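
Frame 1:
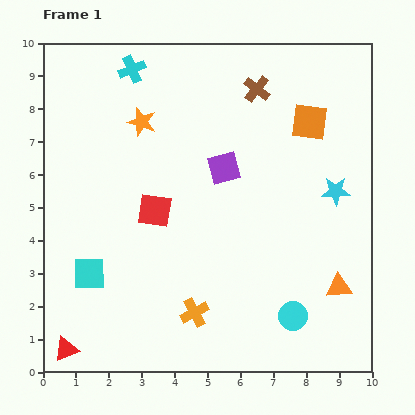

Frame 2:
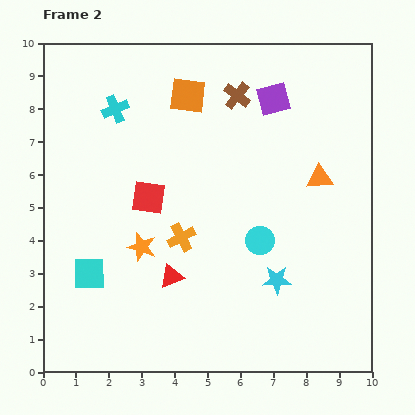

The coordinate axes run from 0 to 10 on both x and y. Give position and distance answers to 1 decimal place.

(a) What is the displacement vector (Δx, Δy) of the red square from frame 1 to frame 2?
(-0.2, 0.4)

The red square was at (3.4, 4.9) in frame 1 and (3.2, 5.3) in frame 2.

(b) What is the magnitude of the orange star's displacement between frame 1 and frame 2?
3.8

The orange star moved from (3.0, 7.6) to (3.0, 3.8), a distance of √(0.0² + 3.8²) ≈ 3.8.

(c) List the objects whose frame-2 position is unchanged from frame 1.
the cyan square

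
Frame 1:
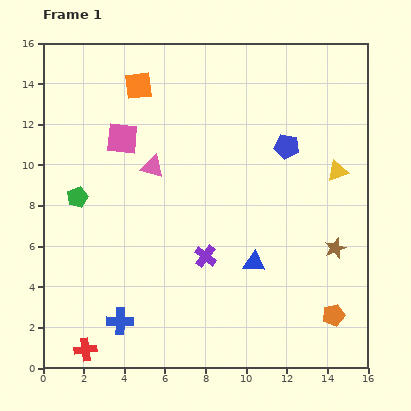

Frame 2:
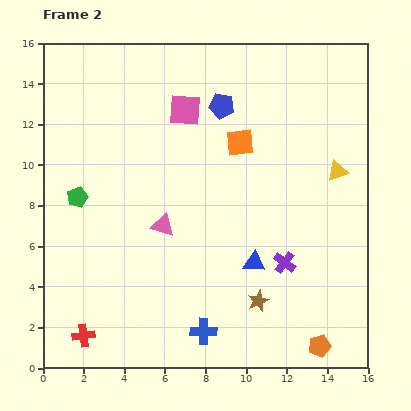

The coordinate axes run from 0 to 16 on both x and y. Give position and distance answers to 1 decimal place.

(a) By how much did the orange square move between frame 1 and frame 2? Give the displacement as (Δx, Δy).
(5.0, -2.8)

The orange square was at (4.7, 13.9) in frame 1 and (9.7, 11.1) in frame 2.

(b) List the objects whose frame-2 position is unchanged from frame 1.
the yellow triangle, the blue triangle, the green pentagon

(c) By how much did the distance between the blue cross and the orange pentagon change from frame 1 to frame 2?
-4.8

Distance in frame 1: 10.5. Distance in frame 2: 5.7.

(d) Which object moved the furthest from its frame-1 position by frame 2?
the orange square

(moved 5.7; next 4.6)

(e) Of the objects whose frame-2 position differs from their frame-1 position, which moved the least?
the red cross

(moved 0.7)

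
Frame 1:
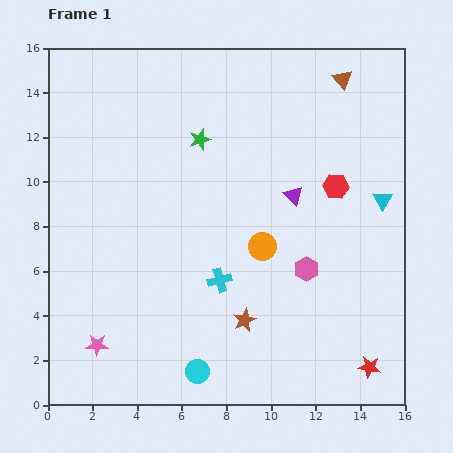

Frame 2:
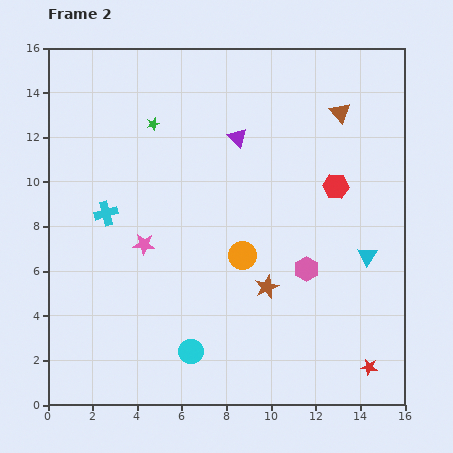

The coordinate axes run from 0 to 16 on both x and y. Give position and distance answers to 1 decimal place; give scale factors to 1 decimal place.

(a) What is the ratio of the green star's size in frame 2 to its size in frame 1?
0.6×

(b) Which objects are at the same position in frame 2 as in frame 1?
the pink hexagon, the red hexagon, the red star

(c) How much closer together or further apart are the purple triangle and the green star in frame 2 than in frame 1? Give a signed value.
-1.1

Distance in frame 1: 4.9. Distance in frame 2: 3.8.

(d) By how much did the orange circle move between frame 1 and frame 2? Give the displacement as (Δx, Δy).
(-0.9, -0.4)

The orange circle was at (9.6, 7.1) in frame 1 and (8.7, 6.7) in frame 2.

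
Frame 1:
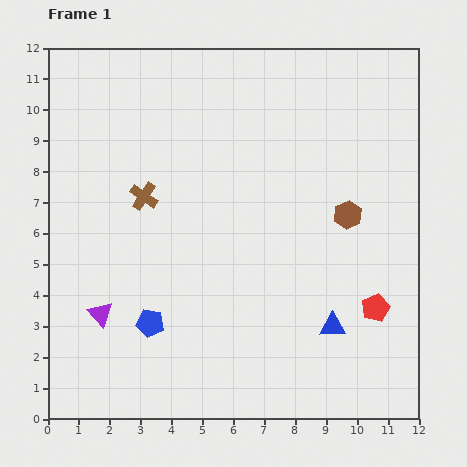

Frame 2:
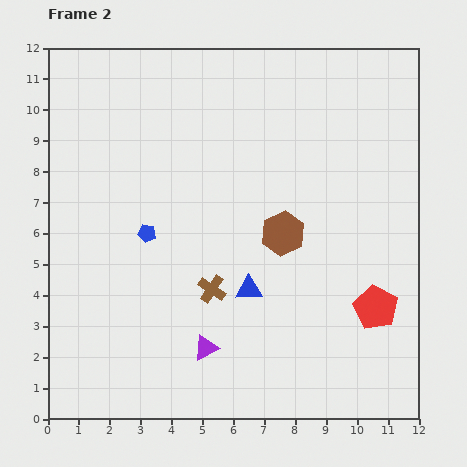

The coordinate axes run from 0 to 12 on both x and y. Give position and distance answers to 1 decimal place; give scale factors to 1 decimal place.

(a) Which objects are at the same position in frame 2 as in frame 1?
the red pentagon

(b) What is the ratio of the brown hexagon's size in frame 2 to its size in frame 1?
1.6×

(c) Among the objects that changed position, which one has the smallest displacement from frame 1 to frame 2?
the brown hexagon

(moved 2.2)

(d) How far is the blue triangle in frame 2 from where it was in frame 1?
3.0

The blue triangle moved from (9.2, 3.0) to (6.5, 4.2), a distance of √(2.7² + 1.2²) ≈ 3.0.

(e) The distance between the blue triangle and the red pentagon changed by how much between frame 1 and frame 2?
+2.6

Distance in frame 1: 1.5. Distance in frame 2: 4.1.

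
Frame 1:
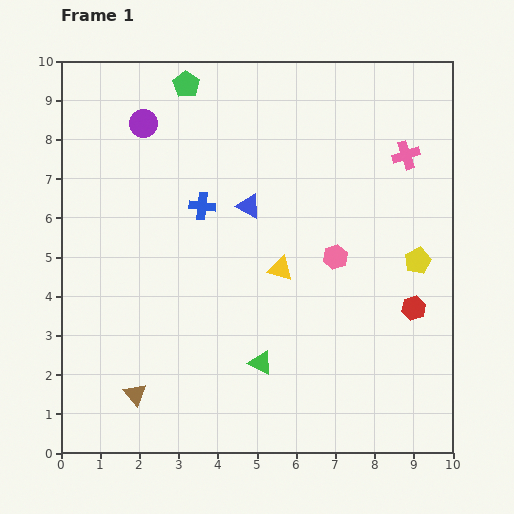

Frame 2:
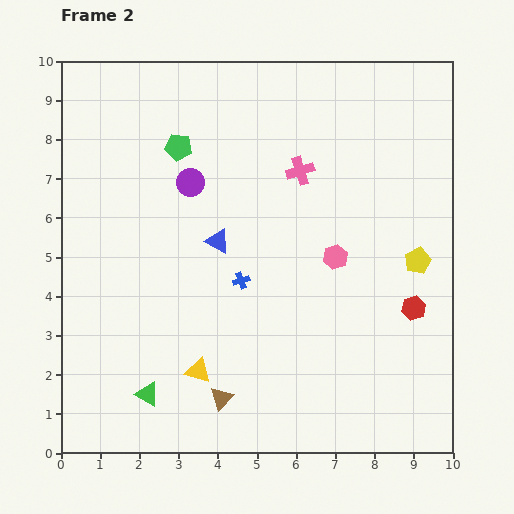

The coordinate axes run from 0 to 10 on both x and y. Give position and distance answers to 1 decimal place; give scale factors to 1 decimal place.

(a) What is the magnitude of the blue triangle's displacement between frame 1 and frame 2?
1.2

The blue triangle moved from (4.8, 6.3) to (4.0, 5.4), a distance of √(0.8² + 0.9²) ≈ 1.2.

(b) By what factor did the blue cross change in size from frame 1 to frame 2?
0.6×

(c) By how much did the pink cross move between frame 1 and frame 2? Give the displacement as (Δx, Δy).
(-2.7, -0.4)

The pink cross was at (8.8, 7.6) in frame 1 and (6.1, 7.2) in frame 2.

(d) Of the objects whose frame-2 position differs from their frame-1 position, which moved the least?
the blue triangle

(moved 1.2)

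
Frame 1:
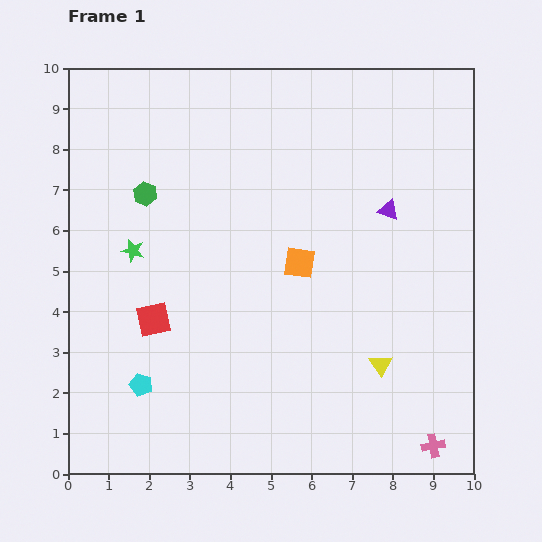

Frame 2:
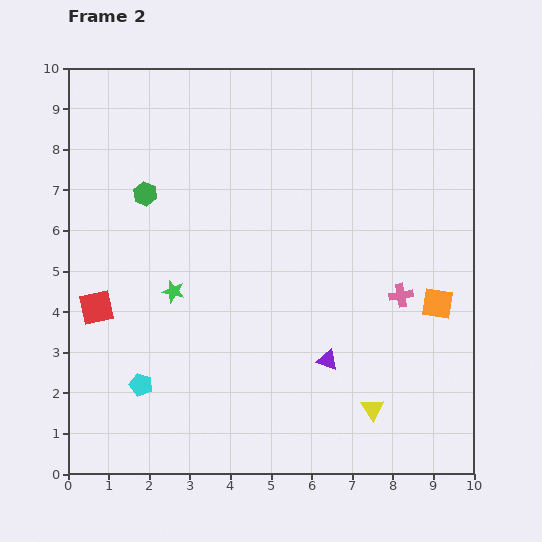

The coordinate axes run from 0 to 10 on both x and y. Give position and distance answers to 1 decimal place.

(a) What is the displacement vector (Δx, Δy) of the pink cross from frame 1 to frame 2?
(-0.8, 3.7)

The pink cross was at (9.0, 0.7) in frame 1 and (8.2, 4.4) in frame 2.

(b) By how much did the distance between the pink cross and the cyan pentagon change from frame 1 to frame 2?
-0.6

Distance in frame 1: 7.4. Distance in frame 2: 6.8.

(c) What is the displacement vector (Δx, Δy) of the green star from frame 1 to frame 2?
(1.0, -1.0)

The green star was at (1.6, 5.5) in frame 1 and (2.6, 4.5) in frame 2.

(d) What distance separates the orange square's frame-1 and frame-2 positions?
3.5

The orange square moved from (5.7, 5.2) to (9.1, 4.2), a distance of √(3.4² + 1.0²) ≈ 3.5.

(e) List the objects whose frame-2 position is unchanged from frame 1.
the green hexagon, the cyan pentagon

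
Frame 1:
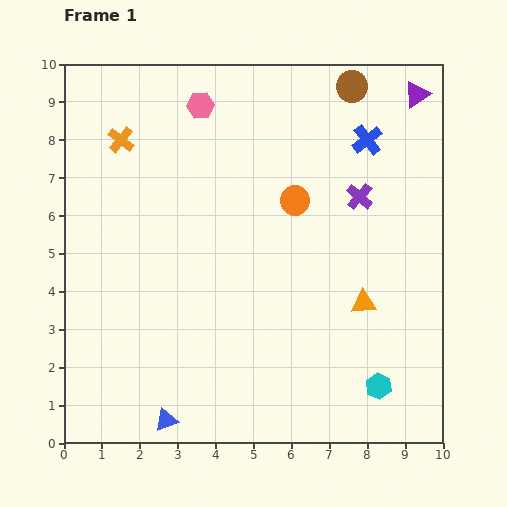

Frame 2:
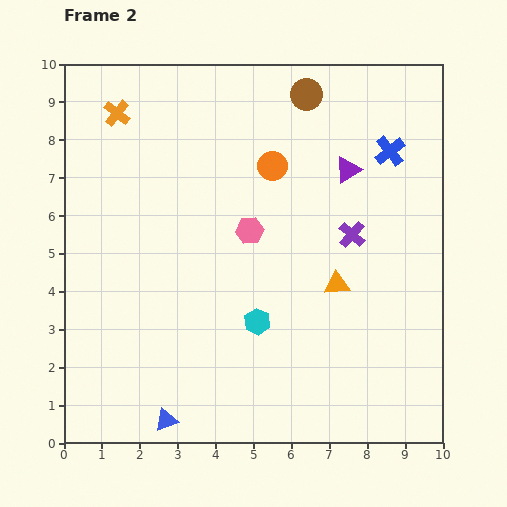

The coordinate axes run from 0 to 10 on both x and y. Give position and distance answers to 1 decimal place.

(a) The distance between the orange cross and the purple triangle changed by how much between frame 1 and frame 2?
-1.6

Distance in frame 1: 7.9. Distance in frame 2: 6.3.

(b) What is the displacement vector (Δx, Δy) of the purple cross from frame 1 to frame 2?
(-0.2, -1.0)

The purple cross was at (7.8, 6.5) in frame 1 and (7.6, 5.5) in frame 2.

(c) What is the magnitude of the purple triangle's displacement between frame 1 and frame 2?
2.7

The purple triangle moved from (9.3, 9.2) to (7.5, 7.2), a distance of √(1.8² + 2.0²) ≈ 2.7.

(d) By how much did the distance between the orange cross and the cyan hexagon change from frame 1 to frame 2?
-2.8

Distance in frame 1: 9.4. Distance in frame 2: 6.6.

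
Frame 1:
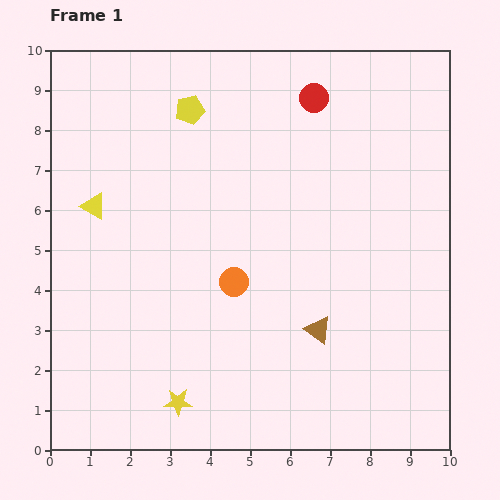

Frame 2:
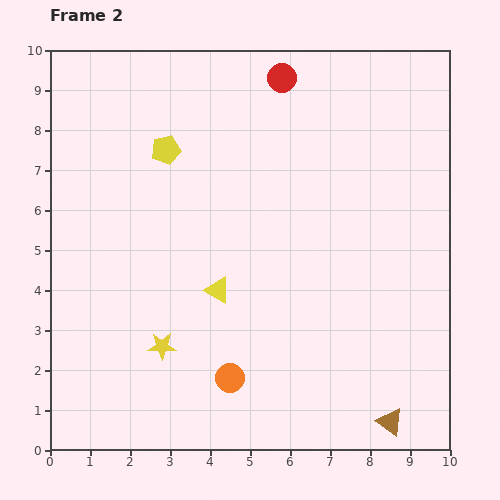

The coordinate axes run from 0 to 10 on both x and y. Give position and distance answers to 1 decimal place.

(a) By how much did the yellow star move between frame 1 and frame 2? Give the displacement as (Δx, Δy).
(-0.4, 1.4)

The yellow star was at (3.2, 1.2) in frame 1 and (2.8, 2.6) in frame 2.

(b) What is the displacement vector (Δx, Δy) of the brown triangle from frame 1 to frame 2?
(1.8, -2.3)

The brown triangle was at (6.7, 3.0) in frame 1 and (8.5, 0.7) in frame 2.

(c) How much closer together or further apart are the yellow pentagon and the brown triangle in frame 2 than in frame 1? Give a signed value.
+2.4

Distance in frame 1: 6.4. Distance in frame 2: 8.8.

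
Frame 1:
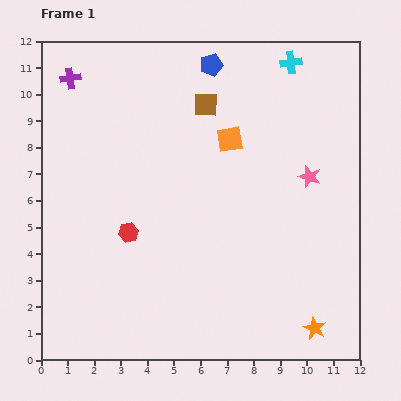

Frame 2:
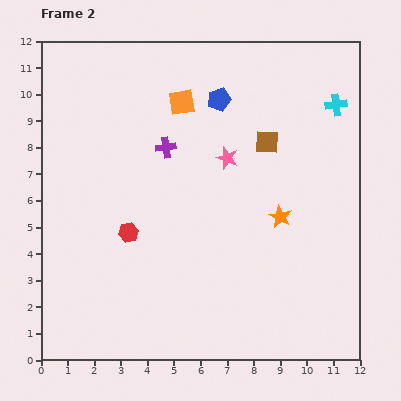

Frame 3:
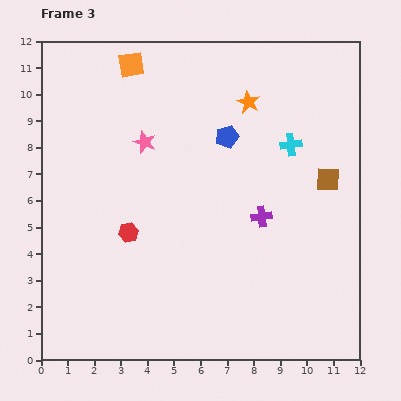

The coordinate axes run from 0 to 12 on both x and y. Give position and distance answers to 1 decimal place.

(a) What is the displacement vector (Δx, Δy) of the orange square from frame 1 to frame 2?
(-1.8, 1.4)

The orange square was at (7.1, 8.3) in frame 1 and (5.3, 9.7) in frame 2.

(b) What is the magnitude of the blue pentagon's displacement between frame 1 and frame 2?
1.3

The blue pentagon moved from (6.4, 11.1) to (6.7, 9.8), a distance of √(0.3² + 1.3²) ≈ 1.3.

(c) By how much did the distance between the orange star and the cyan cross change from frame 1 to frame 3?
-7.7

Distance in frame 1: 10.0. Distance in frame 3: 2.3.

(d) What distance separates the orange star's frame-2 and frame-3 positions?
4.5

The orange star moved from (9.0, 5.4) to (7.8, 9.7), a distance of √(1.2² + 4.3²) ≈ 4.5.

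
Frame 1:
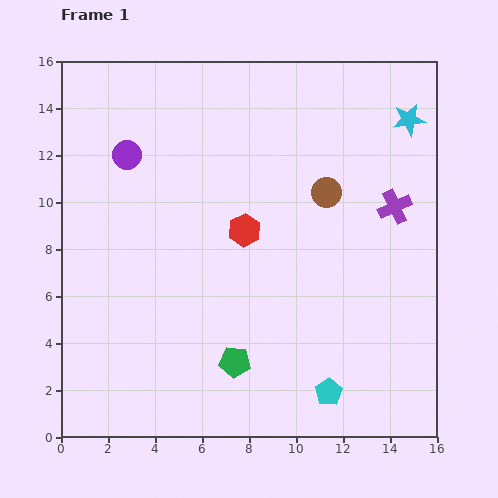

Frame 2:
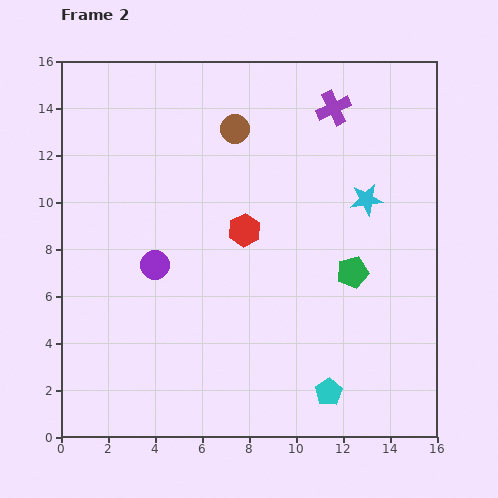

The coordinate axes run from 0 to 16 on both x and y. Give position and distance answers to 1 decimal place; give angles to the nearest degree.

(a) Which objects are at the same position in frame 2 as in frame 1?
the red hexagon, the cyan pentagon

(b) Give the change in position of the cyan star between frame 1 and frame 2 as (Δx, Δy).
(-1.8, -3.4)

The cyan star was at (14.8, 13.5) in frame 1 and (13.0, 10.1) in frame 2.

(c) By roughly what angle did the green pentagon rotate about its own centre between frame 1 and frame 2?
20° counter-clockwise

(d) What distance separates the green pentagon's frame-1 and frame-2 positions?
6.3

The green pentagon moved from (7.4, 3.2) to (12.4, 7.0), a distance of √(5.0² + 3.8²) ≈ 6.3.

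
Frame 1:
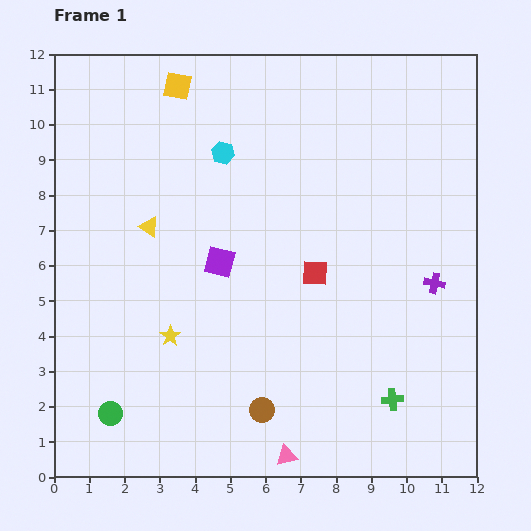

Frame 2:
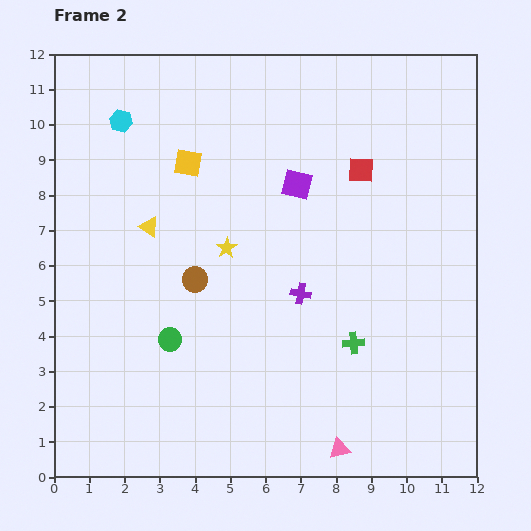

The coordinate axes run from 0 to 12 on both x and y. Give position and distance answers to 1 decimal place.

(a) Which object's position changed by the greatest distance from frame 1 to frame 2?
the brown circle

(moved 4.2; next 3.8)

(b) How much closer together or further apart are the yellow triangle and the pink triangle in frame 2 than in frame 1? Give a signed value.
+0.7

Distance in frame 1: 7.6. Distance in frame 2: 8.3.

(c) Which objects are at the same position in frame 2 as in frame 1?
the yellow triangle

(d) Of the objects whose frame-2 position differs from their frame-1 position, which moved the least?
the pink triangle

(moved 1.5)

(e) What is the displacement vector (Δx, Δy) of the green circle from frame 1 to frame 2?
(1.7, 2.1)

The green circle was at (1.6, 1.8) in frame 1 and (3.3, 3.9) in frame 2.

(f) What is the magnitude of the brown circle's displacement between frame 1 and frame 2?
4.2

The brown circle moved from (5.9, 1.9) to (4.0, 5.6), a distance of √(1.9² + 3.7²) ≈ 4.2.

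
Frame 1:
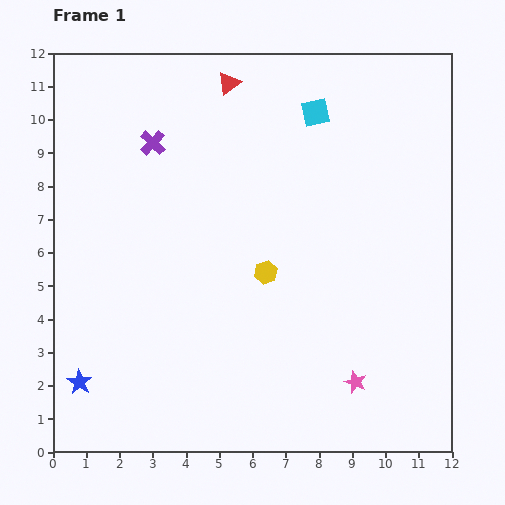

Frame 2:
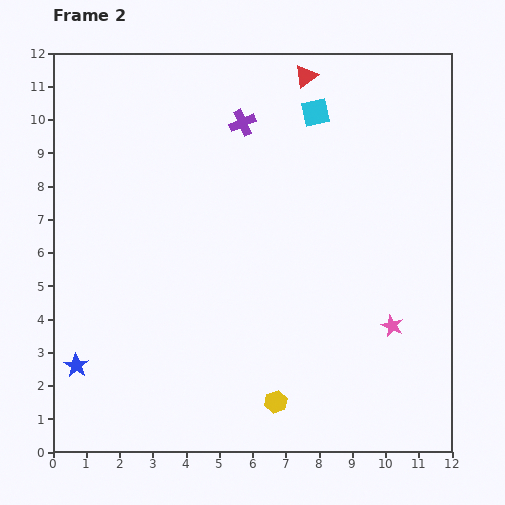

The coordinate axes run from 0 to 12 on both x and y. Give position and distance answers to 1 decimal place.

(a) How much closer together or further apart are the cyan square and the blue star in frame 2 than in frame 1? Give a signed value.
-0.3

Distance in frame 1: 10.8. Distance in frame 2: 10.5.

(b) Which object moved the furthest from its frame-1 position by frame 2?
the yellow hexagon

(moved 3.9; next 2.8)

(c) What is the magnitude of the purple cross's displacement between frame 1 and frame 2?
2.8

The purple cross moved from (3.0, 9.3) to (5.7, 9.9), a distance of √(2.7² + 0.6²) ≈ 2.8.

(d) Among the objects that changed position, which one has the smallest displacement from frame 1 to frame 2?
the blue star

(moved 0.5)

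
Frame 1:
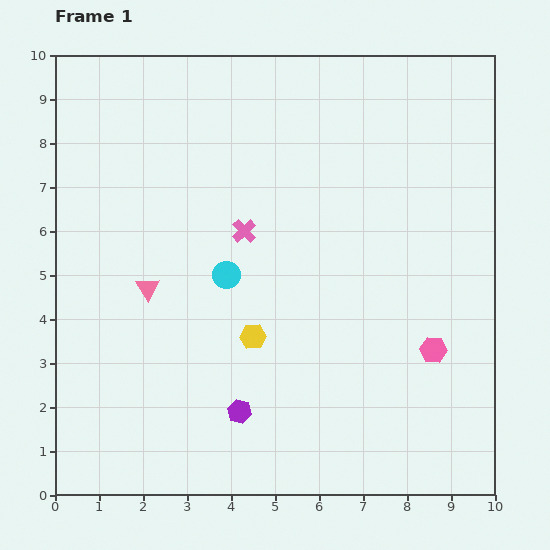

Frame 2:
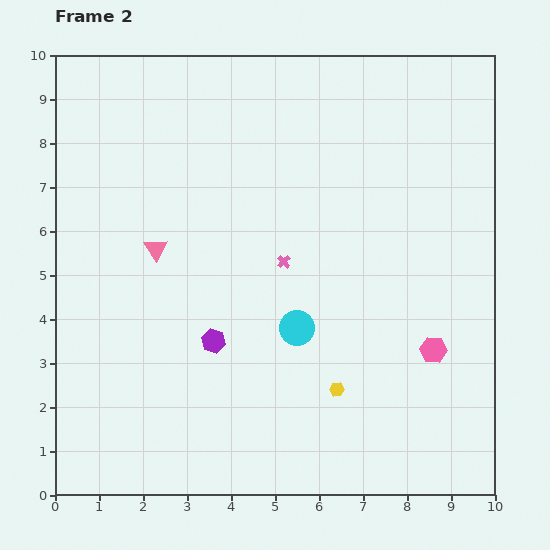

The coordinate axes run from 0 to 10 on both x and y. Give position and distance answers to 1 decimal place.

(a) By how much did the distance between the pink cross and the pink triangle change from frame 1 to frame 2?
+0.3

Distance in frame 1: 2.6. Distance in frame 2: 2.9.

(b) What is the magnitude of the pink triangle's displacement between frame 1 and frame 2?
0.9

The pink triangle moved from (2.1, 4.7) to (2.3, 5.6), a distance of √(0.2² + 0.9²) ≈ 0.9.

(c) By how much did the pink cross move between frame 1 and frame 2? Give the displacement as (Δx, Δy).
(0.9, -0.7)

The pink cross was at (4.3, 6.0) in frame 1 and (5.2, 5.3) in frame 2.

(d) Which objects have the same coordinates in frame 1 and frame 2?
the pink hexagon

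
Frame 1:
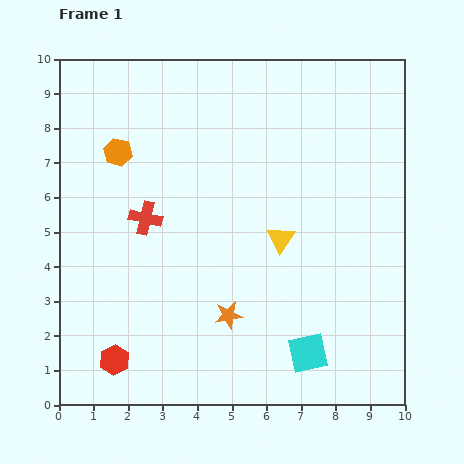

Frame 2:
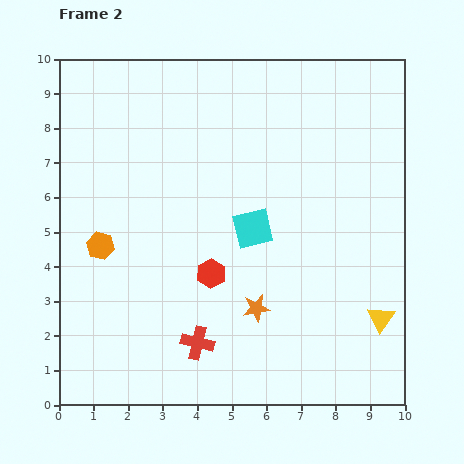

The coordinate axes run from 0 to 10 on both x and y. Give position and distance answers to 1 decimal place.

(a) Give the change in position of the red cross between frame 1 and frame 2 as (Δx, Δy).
(1.5, -3.6)

The red cross was at (2.5, 5.4) in frame 1 and (4.0, 1.8) in frame 2.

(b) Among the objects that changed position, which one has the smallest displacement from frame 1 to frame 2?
the orange star

(moved 0.8)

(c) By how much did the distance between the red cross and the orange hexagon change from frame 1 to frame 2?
+1.9

Distance in frame 1: 2.1. Distance in frame 2: 4.0.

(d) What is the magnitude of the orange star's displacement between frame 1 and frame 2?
0.8

The orange star moved from (4.9, 2.6) to (5.7, 2.8), a distance of √(0.8² + 0.2²) ≈ 0.8.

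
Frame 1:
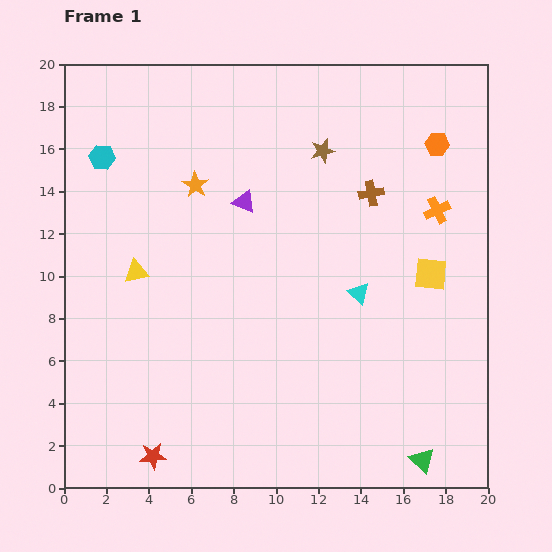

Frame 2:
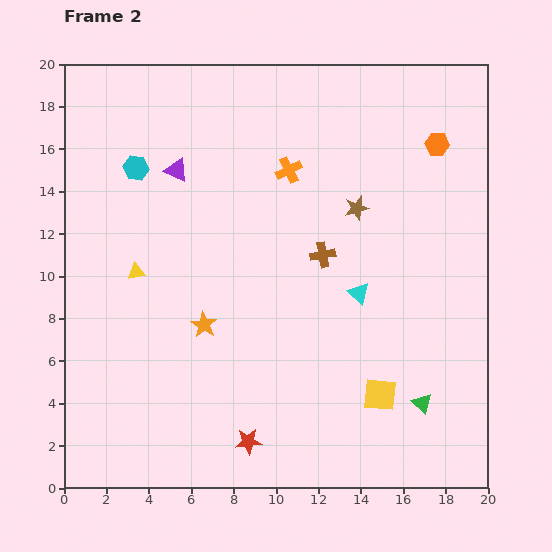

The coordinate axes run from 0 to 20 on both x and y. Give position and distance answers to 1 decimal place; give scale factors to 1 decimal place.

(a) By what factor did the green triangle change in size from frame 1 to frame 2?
0.8×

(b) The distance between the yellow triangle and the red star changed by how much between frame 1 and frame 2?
+0.9

Distance in frame 1: 8.7. Distance in frame 2: 9.6.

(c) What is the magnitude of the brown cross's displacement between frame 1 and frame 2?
3.7

The brown cross moved from (14.5, 13.9) to (12.2, 11.0), a distance of √(2.3² + 2.9²) ≈ 3.7.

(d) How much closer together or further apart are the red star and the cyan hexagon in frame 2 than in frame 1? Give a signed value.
-0.4

Distance in frame 1: 14.3. Distance in frame 2: 13.9.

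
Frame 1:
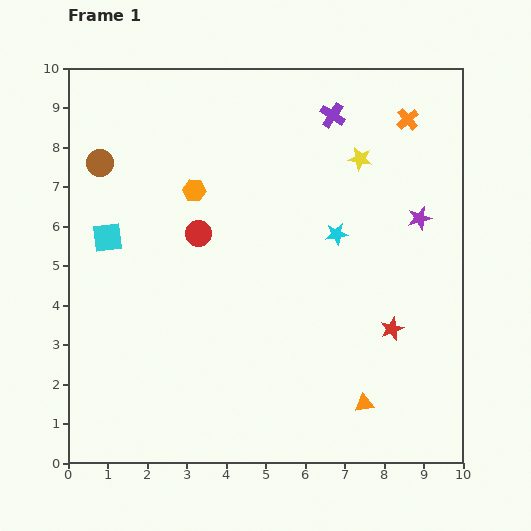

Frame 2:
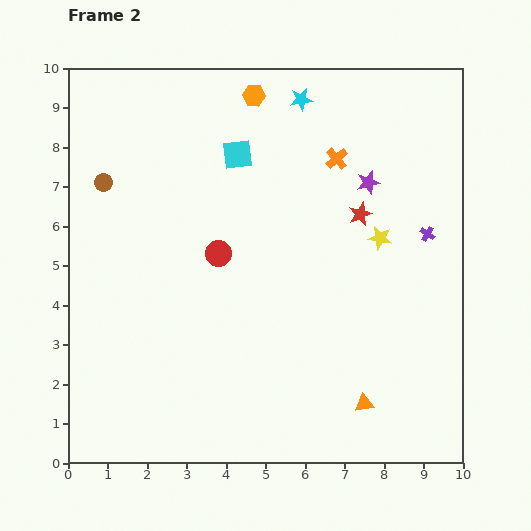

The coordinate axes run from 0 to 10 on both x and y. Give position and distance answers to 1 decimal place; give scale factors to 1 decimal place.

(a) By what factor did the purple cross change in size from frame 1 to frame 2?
0.6×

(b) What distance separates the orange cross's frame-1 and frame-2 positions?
2.1

The orange cross moved from (8.6, 8.7) to (6.8, 7.7), a distance of √(1.8² + 1.0²) ≈ 2.1.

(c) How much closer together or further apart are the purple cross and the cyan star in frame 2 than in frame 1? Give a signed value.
+1.7

Distance in frame 1: 3.0. Distance in frame 2: 4.7.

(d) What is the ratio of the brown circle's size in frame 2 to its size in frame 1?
0.7×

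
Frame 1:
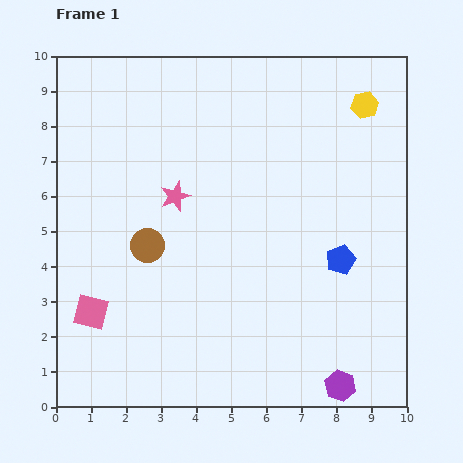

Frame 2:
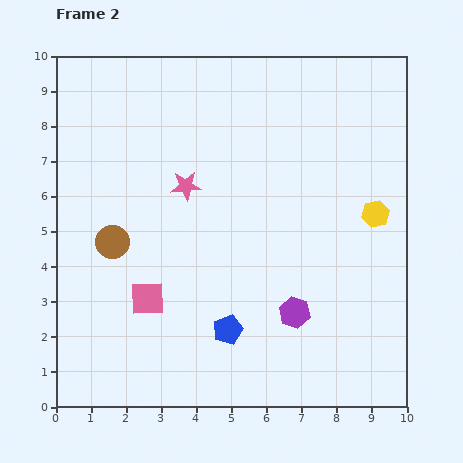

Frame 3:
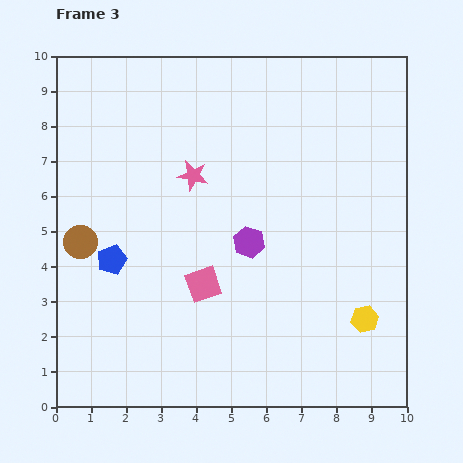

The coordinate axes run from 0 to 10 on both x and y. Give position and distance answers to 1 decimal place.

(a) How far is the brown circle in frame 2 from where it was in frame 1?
1.0

The brown circle moved from (2.6, 4.6) to (1.6, 4.7), a distance of √(1.0² + 0.1²) ≈ 1.0.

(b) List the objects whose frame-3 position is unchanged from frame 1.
none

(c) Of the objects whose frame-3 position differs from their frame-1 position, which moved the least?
the pink star

(moved 0.8)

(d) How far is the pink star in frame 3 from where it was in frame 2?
0.4

The pink star moved from (3.7, 6.3) to (3.9, 6.6), a distance of √(0.2² + 0.3²) ≈ 0.4.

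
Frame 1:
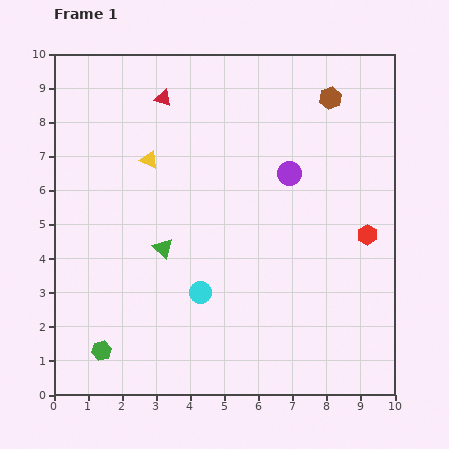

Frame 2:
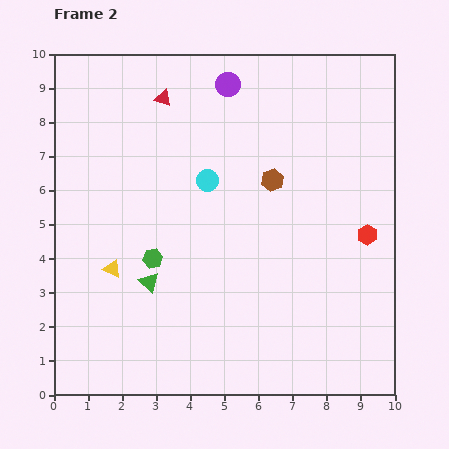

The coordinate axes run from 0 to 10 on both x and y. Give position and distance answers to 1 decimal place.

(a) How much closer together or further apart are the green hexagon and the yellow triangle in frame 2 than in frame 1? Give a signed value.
-4.6

Distance in frame 1: 5.8. Distance in frame 2: 1.2.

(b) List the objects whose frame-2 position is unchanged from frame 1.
the red triangle, the red hexagon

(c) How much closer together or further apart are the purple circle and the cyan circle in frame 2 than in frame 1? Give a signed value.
-1.5

Distance in frame 1: 4.4. Distance in frame 2: 2.9.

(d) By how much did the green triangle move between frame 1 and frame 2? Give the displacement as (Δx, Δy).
(-0.4, -1.0)

The green triangle was at (3.2, 4.3) in frame 1 and (2.8, 3.3) in frame 2.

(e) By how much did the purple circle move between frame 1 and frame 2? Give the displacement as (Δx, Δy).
(-1.8, 2.6)

The purple circle was at (6.9, 6.5) in frame 1 and (5.1, 9.1) in frame 2.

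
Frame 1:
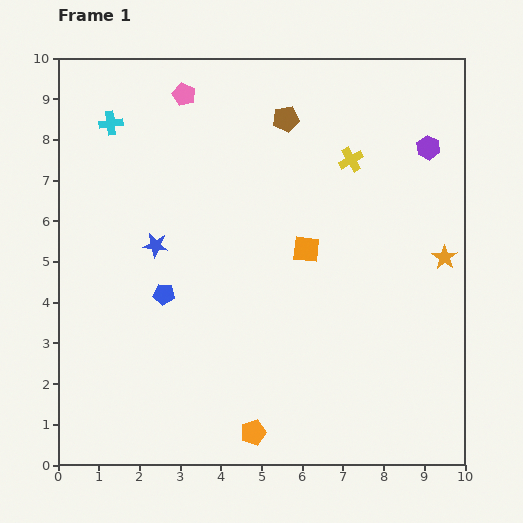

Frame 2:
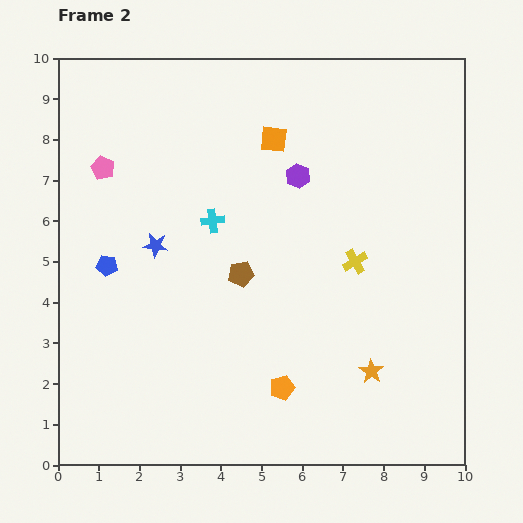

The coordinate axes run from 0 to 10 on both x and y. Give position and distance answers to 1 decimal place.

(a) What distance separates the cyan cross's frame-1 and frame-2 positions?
3.5

The cyan cross moved from (1.3, 8.4) to (3.8, 6.0), a distance of √(2.5² + 2.4²) ≈ 3.5.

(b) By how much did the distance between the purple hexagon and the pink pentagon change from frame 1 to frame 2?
-1.3

Distance in frame 1: 6.1. Distance in frame 2: 4.8.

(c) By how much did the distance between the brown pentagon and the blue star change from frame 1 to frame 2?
-2.3

Distance in frame 1: 4.5. Distance in frame 2: 2.2.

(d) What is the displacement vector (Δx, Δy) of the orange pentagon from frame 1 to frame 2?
(0.7, 1.1)

The orange pentagon was at (4.8, 0.8) in frame 1 and (5.5, 1.9) in frame 2.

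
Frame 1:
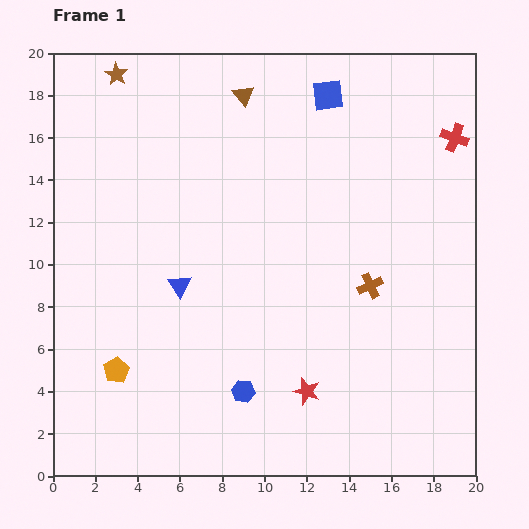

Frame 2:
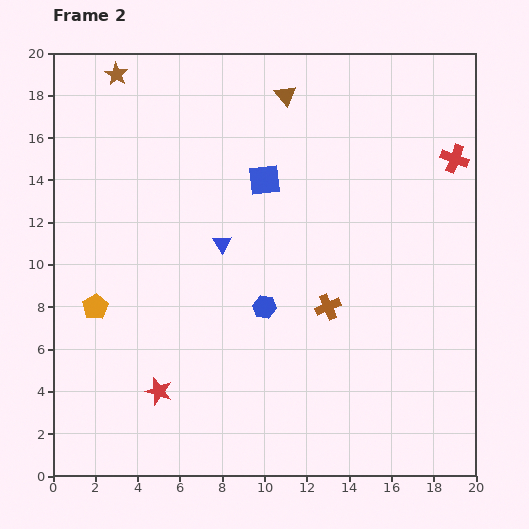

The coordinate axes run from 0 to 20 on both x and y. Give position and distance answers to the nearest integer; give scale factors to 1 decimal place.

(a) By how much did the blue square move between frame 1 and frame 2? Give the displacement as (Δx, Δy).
(-3, -4)

The blue square was at (13, 18) in frame 1 and (10, 14) in frame 2.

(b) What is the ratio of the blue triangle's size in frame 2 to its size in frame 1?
0.8×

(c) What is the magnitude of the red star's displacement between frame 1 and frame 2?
7

The red star moved from (12, 4) to (5, 4), a distance of √(7² + 0²) ≈ 7.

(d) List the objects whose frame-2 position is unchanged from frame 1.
the brown star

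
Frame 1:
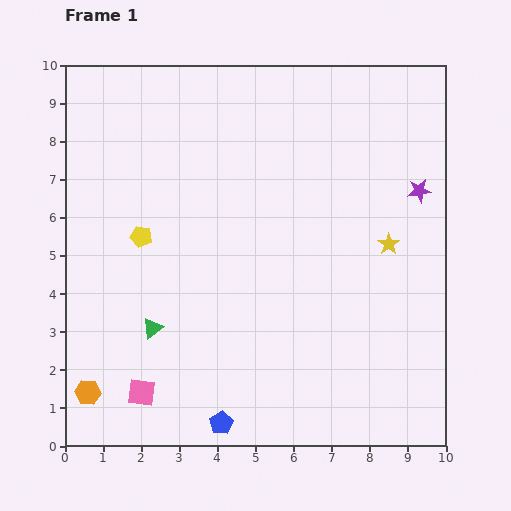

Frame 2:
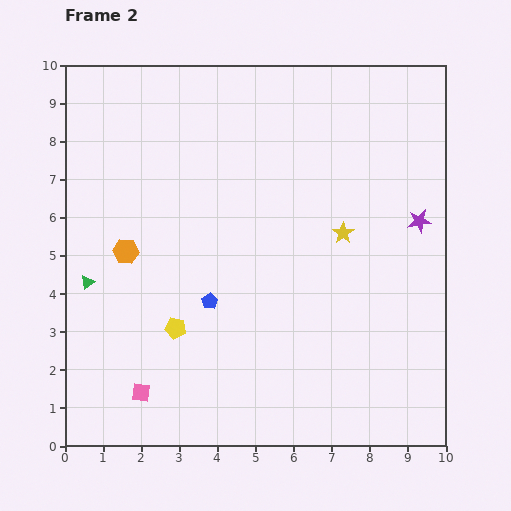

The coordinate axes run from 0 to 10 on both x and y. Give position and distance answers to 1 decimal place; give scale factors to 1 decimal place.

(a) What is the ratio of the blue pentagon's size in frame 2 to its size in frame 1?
0.7×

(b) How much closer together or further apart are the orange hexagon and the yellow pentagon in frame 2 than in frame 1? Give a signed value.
-1.9

Distance in frame 1: 4.3. Distance in frame 2: 2.4.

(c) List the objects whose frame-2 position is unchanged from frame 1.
the pink square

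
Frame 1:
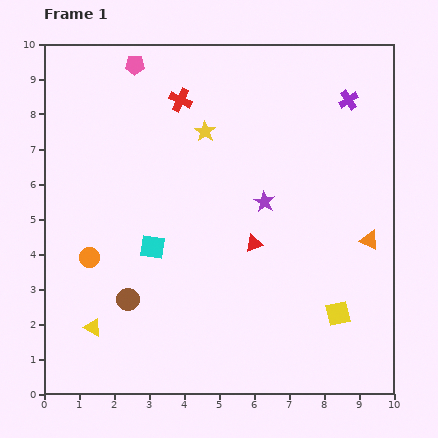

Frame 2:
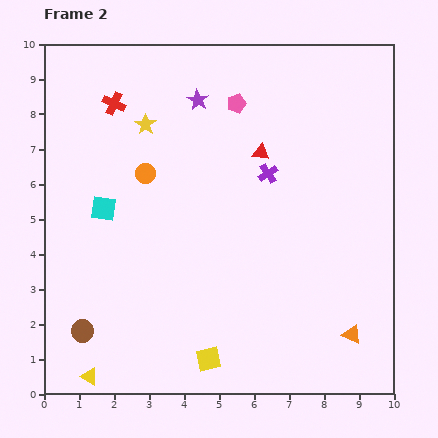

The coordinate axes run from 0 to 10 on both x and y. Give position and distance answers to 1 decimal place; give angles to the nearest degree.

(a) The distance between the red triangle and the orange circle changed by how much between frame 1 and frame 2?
-1.3

Distance in frame 1: 4.7. Distance in frame 2: 3.4.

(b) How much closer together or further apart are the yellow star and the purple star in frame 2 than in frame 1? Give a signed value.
-0.9

Distance in frame 1: 2.6. Distance in frame 2: 1.7.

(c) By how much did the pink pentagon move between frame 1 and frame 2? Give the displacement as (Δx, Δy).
(2.9, -1.1)

The pink pentagon was at (2.6, 9.4) in frame 1 and (5.5, 8.3) in frame 2.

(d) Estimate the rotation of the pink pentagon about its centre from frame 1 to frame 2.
18° counter-clockwise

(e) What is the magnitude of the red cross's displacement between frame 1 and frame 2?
1.9

The red cross moved from (3.9, 8.4) to (2.0, 8.3), a distance of √(1.9² + 0.1²) ≈ 1.9.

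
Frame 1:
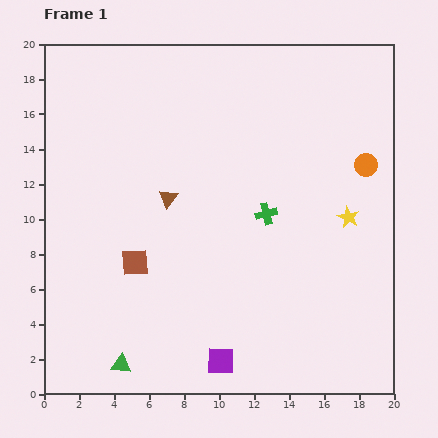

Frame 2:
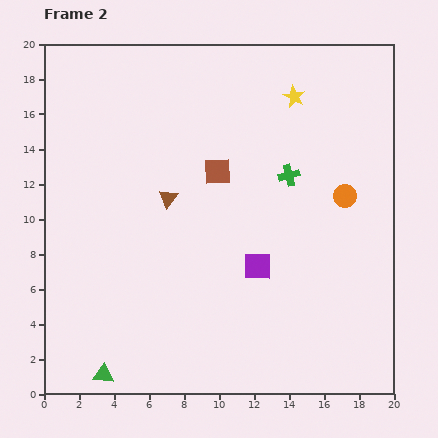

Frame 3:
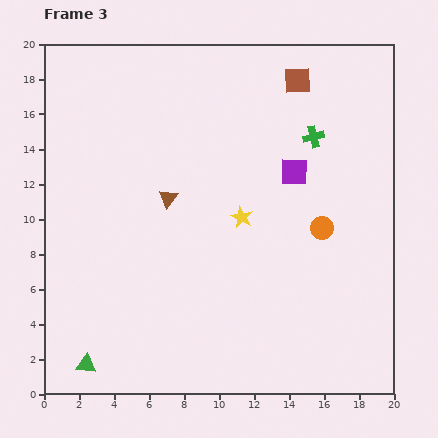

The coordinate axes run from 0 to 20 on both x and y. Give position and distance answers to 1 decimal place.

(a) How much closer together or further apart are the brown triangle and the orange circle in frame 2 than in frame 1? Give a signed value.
-1.4

Distance in frame 1: 11.5. Distance in frame 2: 10.1.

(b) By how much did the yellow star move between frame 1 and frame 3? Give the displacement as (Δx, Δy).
(-6.1, 0.0)

The yellow star was at (17.4, 10.1) in frame 1 and (11.3, 10.1) in frame 3.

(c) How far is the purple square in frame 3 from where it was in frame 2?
5.8

The purple square moved from (12.2, 7.3) to (14.3, 12.7), a distance of √(2.1² + 5.4²) ≈ 5.8.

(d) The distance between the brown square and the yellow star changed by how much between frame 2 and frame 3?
+2.2

Distance in frame 2: 6.2. Distance in frame 3: 8.4.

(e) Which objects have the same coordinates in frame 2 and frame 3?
the brown triangle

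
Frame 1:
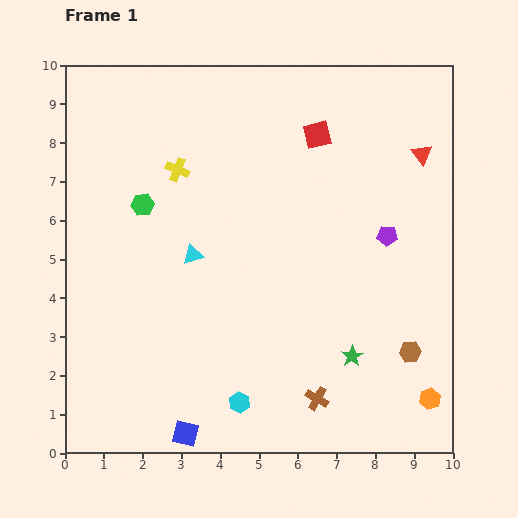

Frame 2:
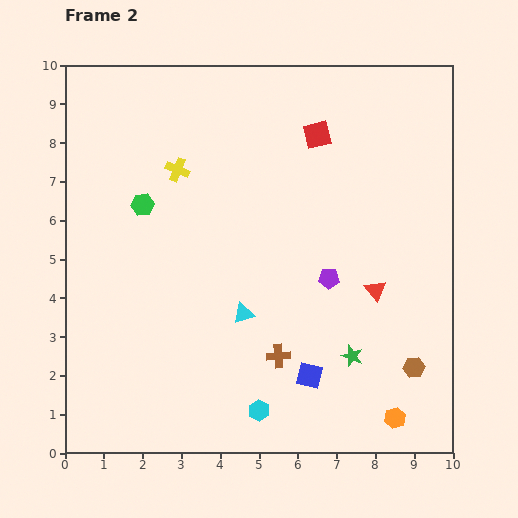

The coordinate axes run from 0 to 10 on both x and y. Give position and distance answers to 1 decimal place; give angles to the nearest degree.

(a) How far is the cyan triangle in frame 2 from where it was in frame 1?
2.0

The cyan triangle moved from (3.3, 5.1) to (4.6, 3.6), a distance of √(1.3² + 1.5²) ≈ 2.0.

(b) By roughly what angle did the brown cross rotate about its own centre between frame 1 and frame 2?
34° counter-clockwise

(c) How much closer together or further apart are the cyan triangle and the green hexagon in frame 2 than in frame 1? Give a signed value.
+2.0

Distance in frame 1: 1.8. Distance in frame 2: 3.8.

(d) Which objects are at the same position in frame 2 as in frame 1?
the red square, the green hexagon, the yellow cross, the green star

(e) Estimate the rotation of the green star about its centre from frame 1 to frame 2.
19° counter-clockwise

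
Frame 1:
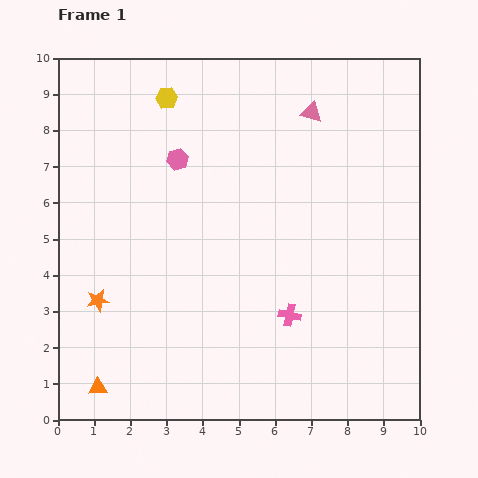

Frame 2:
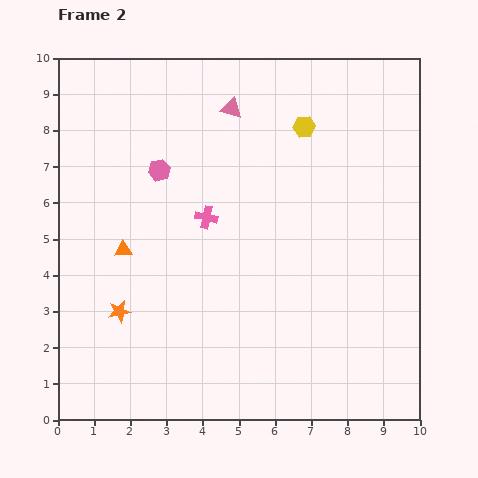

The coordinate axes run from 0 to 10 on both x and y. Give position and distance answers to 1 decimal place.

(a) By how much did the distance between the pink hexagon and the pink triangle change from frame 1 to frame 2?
-1.3

Distance in frame 1: 3.9. Distance in frame 2: 2.6.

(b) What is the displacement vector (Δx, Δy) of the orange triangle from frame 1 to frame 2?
(0.7, 3.8)

The orange triangle was at (1.1, 0.9) in frame 1 and (1.8, 4.7) in frame 2.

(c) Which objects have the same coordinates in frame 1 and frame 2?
none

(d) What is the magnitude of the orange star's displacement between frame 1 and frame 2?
0.7

The orange star moved from (1.1, 3.3) to (1.7, 3.0), a distance of √(0.6² + 0.3²) ≈ 0.7.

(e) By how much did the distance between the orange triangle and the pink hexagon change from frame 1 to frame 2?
-4.3

Distance in frame 1: 6.7. Distance in frame 2: 2.4.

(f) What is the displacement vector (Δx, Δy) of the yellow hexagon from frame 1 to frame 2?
(3.8, -0.8)

The yellow hexagon was at (3.0, 8.9) in frame 1 and (6.8, 8.1) in frame 2.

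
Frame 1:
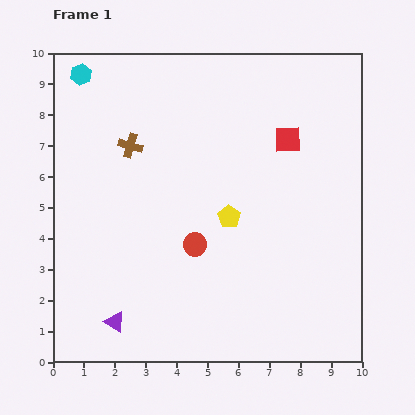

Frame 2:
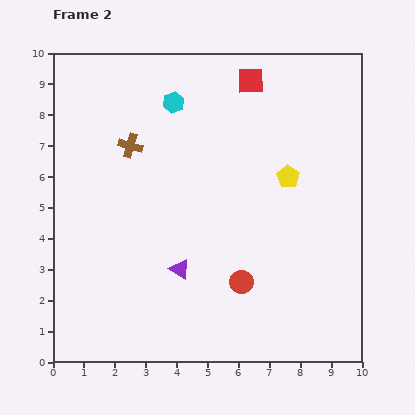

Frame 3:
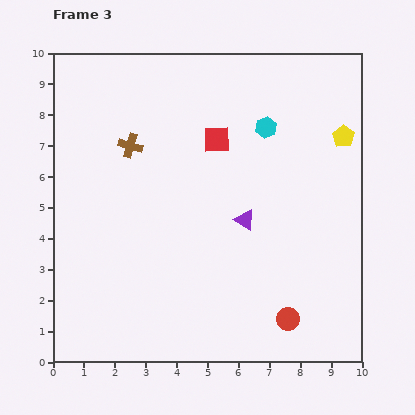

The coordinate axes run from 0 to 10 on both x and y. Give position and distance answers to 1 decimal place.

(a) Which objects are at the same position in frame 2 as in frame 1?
the brown cross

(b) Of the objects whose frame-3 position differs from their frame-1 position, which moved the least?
the red square

(moved 2.3)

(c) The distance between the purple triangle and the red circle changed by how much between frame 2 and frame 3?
+1.5

Distance in frame 2: 2.0. Distance in frame 3: 3.5.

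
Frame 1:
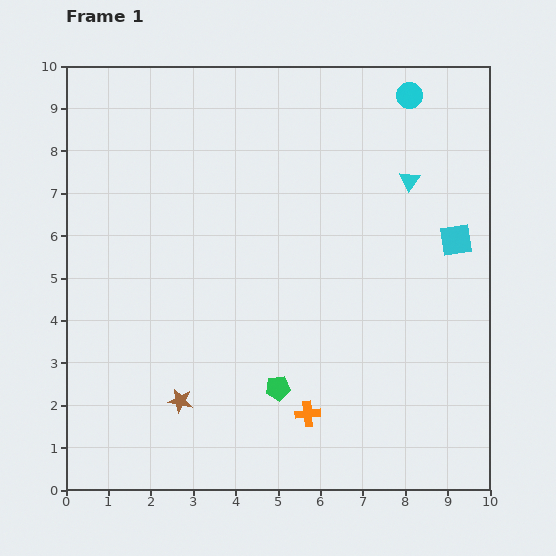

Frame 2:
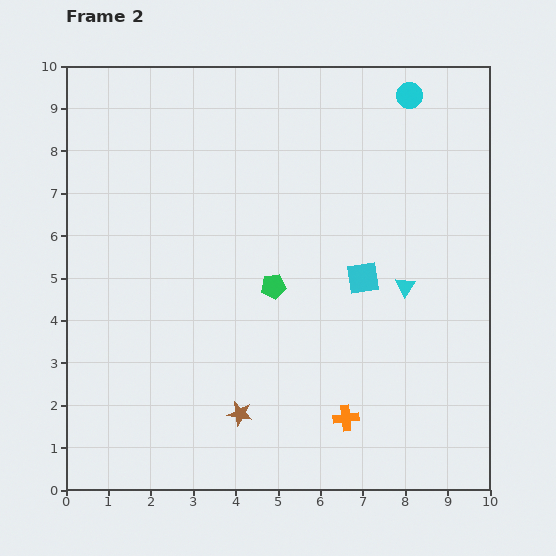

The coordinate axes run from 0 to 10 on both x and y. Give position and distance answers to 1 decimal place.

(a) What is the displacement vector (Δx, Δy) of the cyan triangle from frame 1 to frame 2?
(-0.1, -2.5)

The cyan triangle was at (8.1, 7.3) in frame 1 and (8.0, 4.8) in frame 2.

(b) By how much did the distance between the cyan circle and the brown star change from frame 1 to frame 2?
-0.5

Distance in frame 1: 9.0. Distance in frame 2: 8.5.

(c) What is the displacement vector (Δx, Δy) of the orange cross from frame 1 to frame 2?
(0.9, -0.1)

The orange cross was at (5.7, 1.8) in frame 1 and (6.6, 1.7) in frame 2.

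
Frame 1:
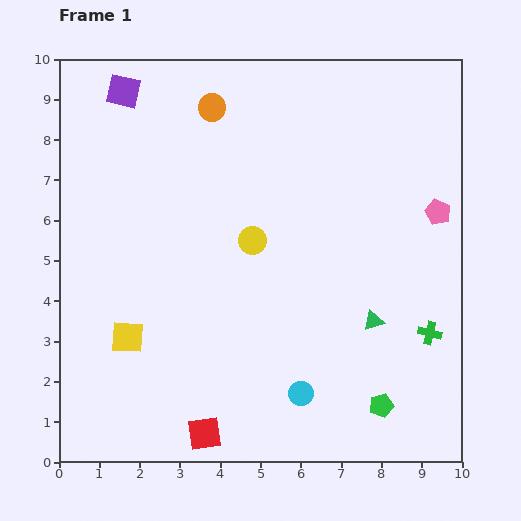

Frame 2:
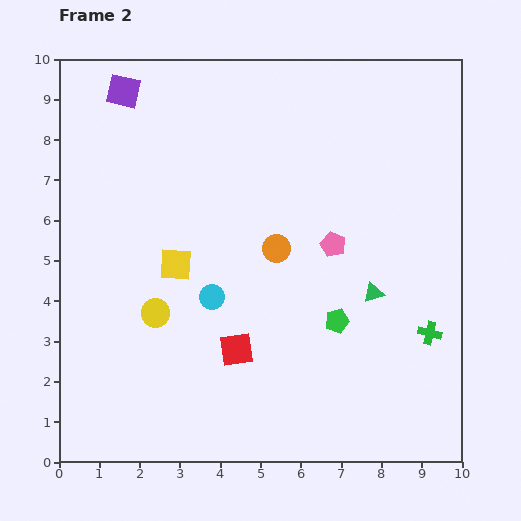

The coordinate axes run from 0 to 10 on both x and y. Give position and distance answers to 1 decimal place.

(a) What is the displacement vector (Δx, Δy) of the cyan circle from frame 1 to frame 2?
(-2.2, 2.4)

The cyan circle was at (6.0, 1.7) in frame 1 and (3.8, 4.1) in frame 2.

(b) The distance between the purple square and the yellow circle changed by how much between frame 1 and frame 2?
+0.7

Distance in frame 1: 4.9. Distance in frame 2: 5.6.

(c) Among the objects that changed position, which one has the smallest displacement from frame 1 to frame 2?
the green triangle

(moved 0.7)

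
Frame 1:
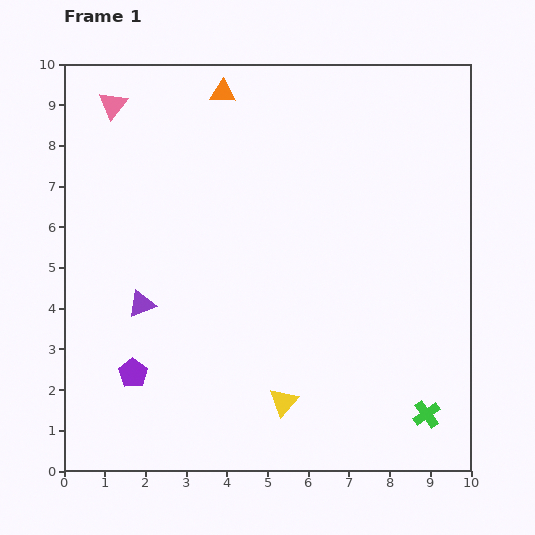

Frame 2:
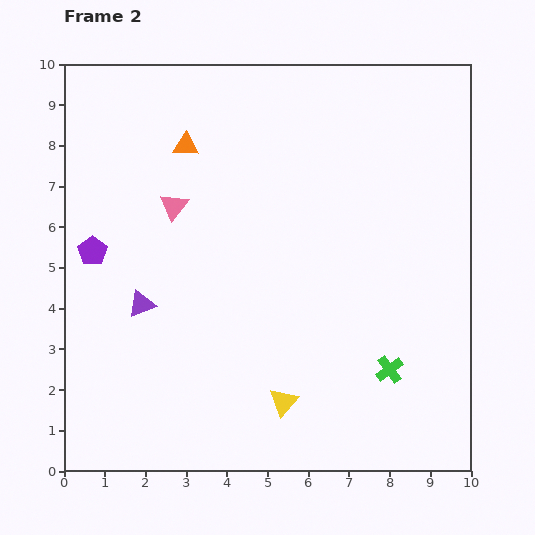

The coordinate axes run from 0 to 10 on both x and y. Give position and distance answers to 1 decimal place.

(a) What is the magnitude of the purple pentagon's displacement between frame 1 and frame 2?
3.2

The purple pentagon moved from (1.7, 2.4) to (0.7, 5.4), a distance of √(1.0² + 3.0²) ≈ 3.2.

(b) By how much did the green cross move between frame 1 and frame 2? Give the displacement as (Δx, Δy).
(-0.9, 1.1)

The green cross was at (8.9, 1.4) in frame 1 and (8.0, 2.5) in frame 2.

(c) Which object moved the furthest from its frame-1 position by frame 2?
the purple pentagon

(moved 3.2; next 2.9)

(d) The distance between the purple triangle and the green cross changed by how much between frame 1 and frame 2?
-1.2

Distance in frame 1: 7.5. Distance in frame 2: 6.3.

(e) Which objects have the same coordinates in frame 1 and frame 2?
the purple triangle, the yellow triangle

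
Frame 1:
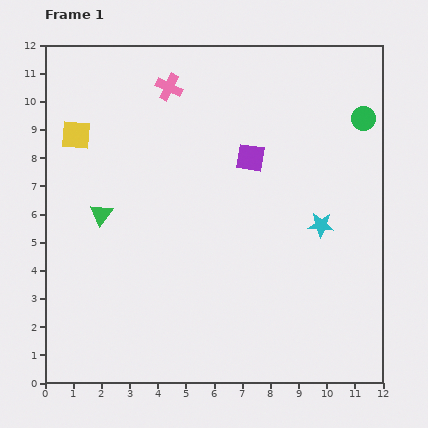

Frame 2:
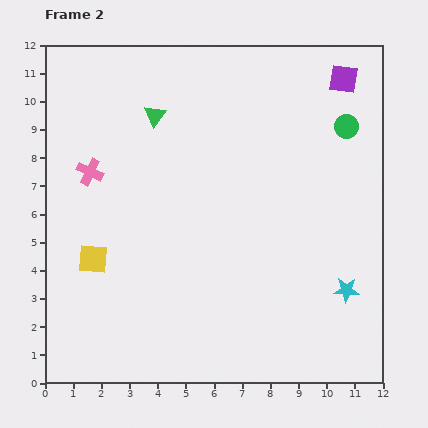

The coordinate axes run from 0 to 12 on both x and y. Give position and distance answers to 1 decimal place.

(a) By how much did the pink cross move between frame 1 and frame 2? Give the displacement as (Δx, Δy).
(-2.8, -3.0)

The pink cross was at (4.4, 10.5) in frame 1 and (1.6, 7.5) in frame 2.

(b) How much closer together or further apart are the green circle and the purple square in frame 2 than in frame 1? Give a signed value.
-2.5

Distance in frame 1: 4.2. Distance in frame 2: 1.7.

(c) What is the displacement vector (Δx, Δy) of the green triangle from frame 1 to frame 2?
(1.9, 3.5)

The green triangle was at (2.0, 6.0) in frame 1 and (3.9, 9.5) in frame 2.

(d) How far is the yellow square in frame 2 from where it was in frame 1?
4.4

The yellow square moved from (1.1, 8.8) to (1.7, 4.4), a distance of √(0.6² + 4.4²) ≈ 4.4.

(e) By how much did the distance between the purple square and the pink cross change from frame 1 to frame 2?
+5.8

Distance in frame 1: 3.8. Distance in frame 2: 9.6.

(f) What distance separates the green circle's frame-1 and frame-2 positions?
0.7

The green circle moved from (11.3, 9.4) to (10.7, 9.1), a distance of √(0.6² + 0.3²) ≈ 0.7.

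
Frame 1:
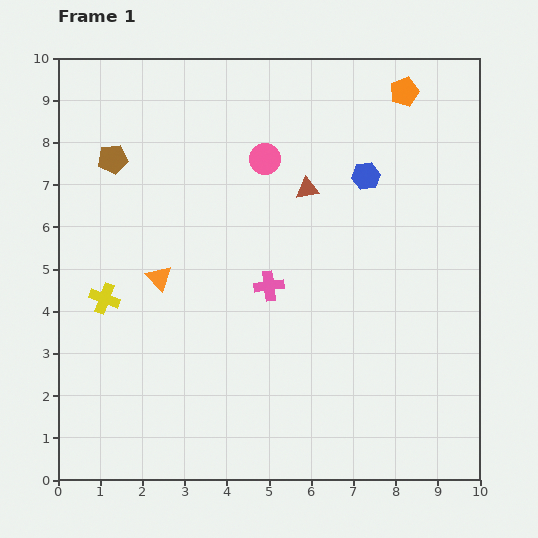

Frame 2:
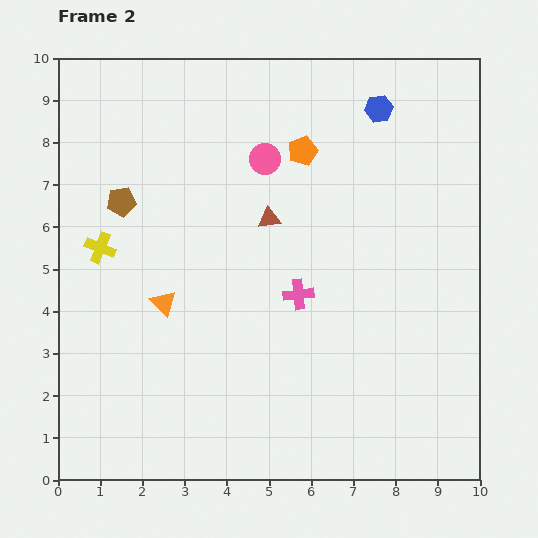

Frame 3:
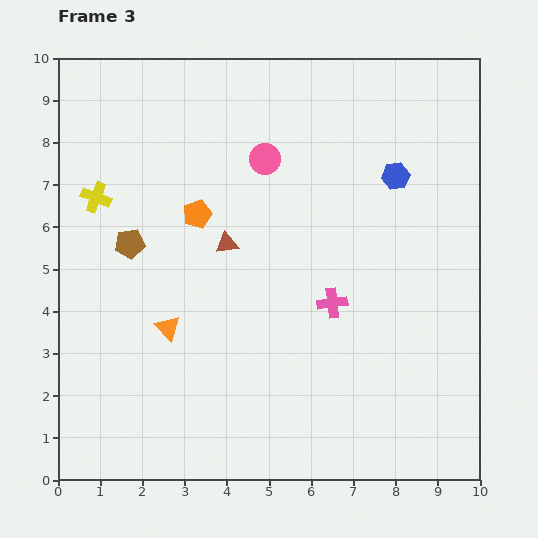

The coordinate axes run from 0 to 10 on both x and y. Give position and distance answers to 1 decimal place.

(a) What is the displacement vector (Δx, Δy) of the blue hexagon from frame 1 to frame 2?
(0.3, 1.6)

The blue hexagon was at (7.3, 7.2) in frame 1 and (7.6, 8.8) in frame 2.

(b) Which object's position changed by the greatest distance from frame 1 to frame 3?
the orange pentagon

(moved 5.7; next 2.4)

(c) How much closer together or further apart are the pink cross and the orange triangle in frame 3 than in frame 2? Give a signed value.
+0.7

Distance in frame 2: 3.2. Distance in frame 3: 3.9.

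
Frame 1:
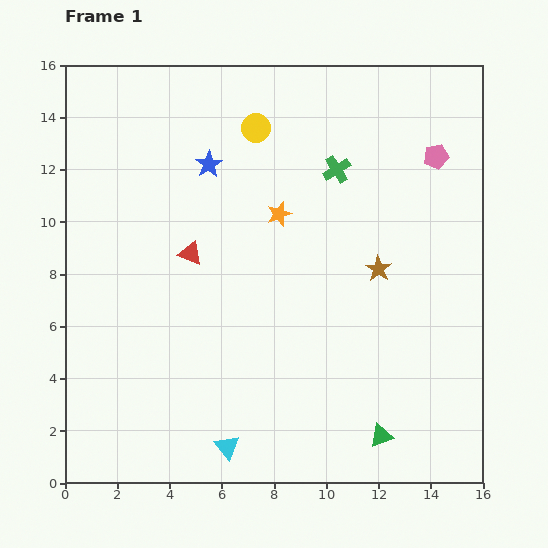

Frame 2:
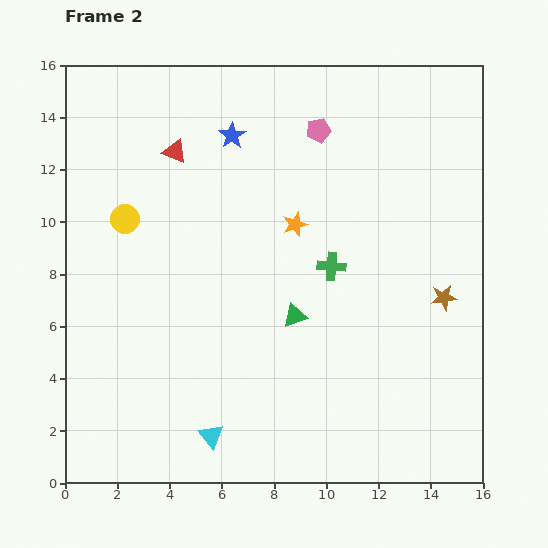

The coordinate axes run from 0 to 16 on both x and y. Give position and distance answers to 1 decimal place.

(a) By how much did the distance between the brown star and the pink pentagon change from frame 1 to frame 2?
+3.2

Distance in frame 1: 4.8. Distance in frame 2: 8.0.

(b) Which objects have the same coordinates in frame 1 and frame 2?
none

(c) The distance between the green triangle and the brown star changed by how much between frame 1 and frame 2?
-0.7

Distance in frame 1: 6.4. Distance in frame 2: 5.7.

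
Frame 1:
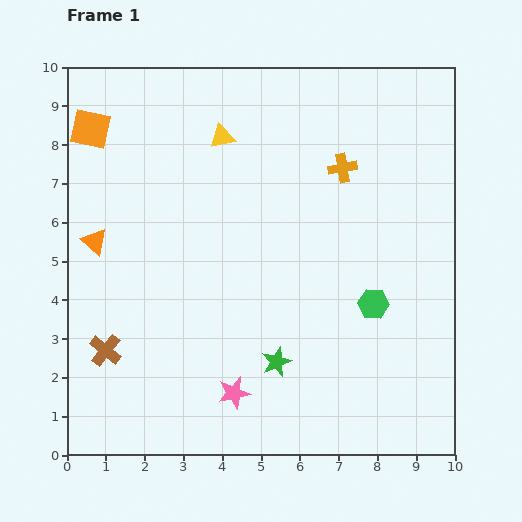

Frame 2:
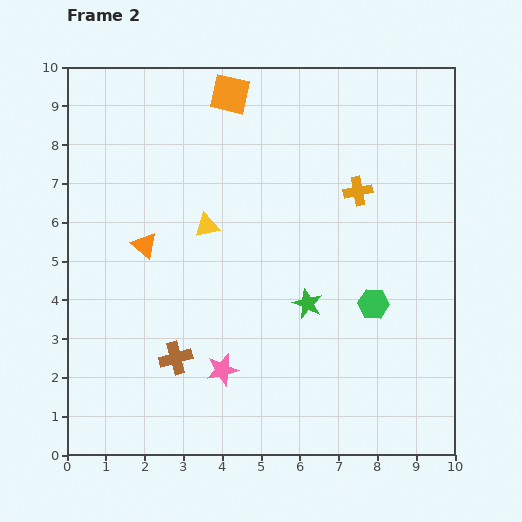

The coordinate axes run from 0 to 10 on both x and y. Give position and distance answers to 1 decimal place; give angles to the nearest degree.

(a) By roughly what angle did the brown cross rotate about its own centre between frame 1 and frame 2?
37° clockwise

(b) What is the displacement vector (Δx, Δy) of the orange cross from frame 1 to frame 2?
(0.4, -0.6)

The orange cross was at (7.1, 7.4) in frame 1 and (7.5, 6.8) in frame 2.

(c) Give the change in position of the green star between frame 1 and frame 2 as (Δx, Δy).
(0.8, 1.5)

The green star was at (5.4, 2.4) in frame 1 and (6.2, 3.9) in frame 2.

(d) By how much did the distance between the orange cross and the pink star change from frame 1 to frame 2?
-0.6

Distance in frame 1: 6.4. Distance in frame 2: 5.8.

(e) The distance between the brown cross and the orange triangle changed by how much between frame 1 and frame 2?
+0.2

Distance in frame 1: 2.8. Distance in frame 2: 3.0.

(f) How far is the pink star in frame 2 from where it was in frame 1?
0.7

The pink star moved from (4.3, 1.6) to (4.0, 2.2), a distance of √(0.3² + 0.6²) ≈ 0.7.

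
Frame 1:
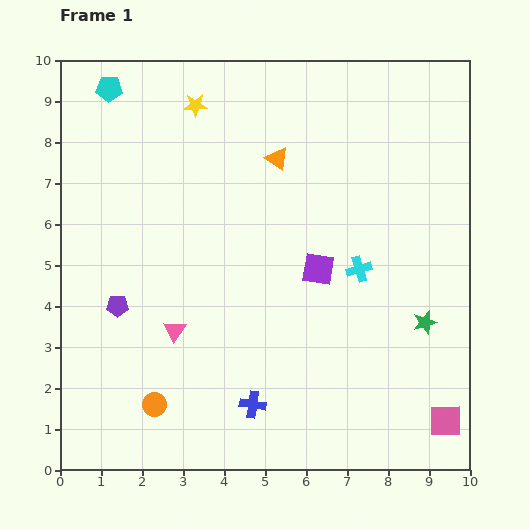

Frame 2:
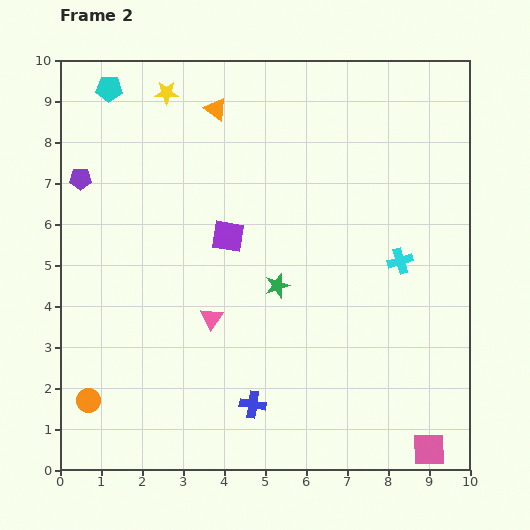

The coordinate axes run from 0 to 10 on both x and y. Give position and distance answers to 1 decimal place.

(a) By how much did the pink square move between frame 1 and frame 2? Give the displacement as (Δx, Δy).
(-0.4, -0.7)

The pink square was at (9.4, 1.2) in frame 1 and (9.0, 0.5) in frame 2.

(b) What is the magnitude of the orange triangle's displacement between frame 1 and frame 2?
1.9

The orange triangle moved from (5.3, 7.6) to (3.8, 8.8), a distance of √(1.5² + 1.2²) ≈ 1.9.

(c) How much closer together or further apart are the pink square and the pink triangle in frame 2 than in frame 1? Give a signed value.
-0.8

Distance in frame 1: 7.0. Distance in frame 2: 6.2.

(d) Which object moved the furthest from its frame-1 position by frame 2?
the green star

(moved 3.7; next 3.2)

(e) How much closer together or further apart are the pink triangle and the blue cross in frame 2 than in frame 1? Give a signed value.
-0.3

Distance in frame 1: 2.6. Distance in frame 2: 2.3.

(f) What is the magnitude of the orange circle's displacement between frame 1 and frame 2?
1.6

The orange circle moved from (2.3, 1.6) to (0.7, 1.7), a distance of √(1.6² + 0.1²) ≈ 1.6.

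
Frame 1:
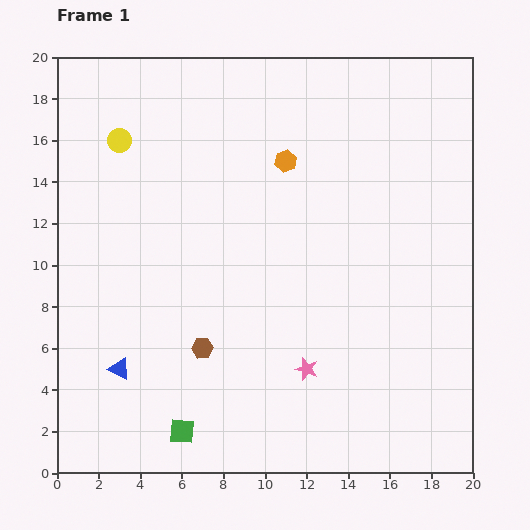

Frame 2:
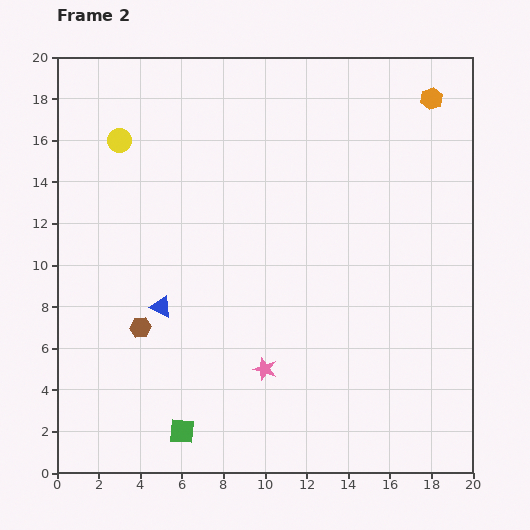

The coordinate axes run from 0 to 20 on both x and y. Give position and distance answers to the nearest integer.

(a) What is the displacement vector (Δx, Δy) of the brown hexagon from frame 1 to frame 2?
(-3, 1)

The brown hexagon was at (7, 6) in frame 1 and (4, 7) in frame 2.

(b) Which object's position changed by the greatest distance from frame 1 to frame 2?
the orange hexagon

(moved 8; next 4)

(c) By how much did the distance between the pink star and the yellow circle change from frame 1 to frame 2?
-1

Distance in frame 1: 14. Distance in frame 2: 13.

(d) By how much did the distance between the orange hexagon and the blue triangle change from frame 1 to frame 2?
+3

Distance in frame 1: 13. Distance in frame 2: 16.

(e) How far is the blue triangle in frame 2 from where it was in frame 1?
4

The blue triangle moved from (3, 5) to (5, 8), a distance of √(2² + 3²) ≈ 4.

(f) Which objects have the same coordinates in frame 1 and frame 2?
the yellow circle, the green square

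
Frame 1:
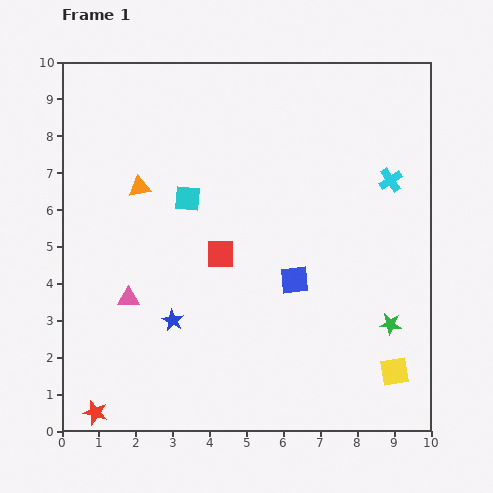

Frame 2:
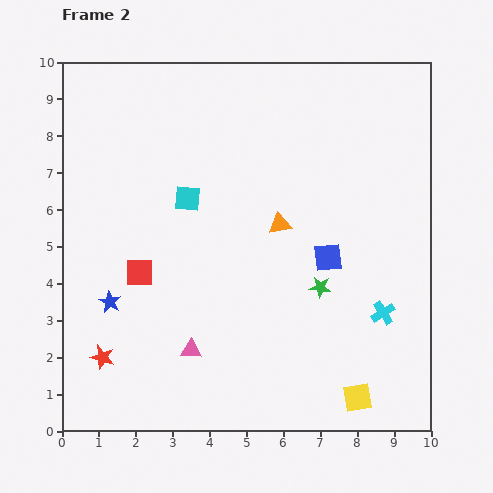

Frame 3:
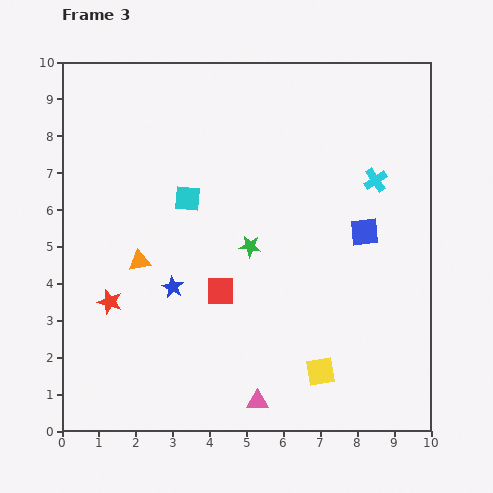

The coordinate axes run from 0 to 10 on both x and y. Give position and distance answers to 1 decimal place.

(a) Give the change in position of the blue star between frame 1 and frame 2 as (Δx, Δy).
(-1.7, 0.5)

The blue star was at (3.0, 3.0) in frame 1 and (1.3, 3.5) in frame 2.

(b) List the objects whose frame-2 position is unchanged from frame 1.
the cyan square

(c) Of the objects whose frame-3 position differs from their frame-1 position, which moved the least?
the cyan cross

(moved 0.4)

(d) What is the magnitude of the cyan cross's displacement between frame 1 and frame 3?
0.4

The cyan cross moved from (8.9, 6.8) to (8.5, 6.8), a distance of √(0.4² + 0.0²) ≈ 0.4.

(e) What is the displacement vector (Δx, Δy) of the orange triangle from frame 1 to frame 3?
(0.0, -2.0)

The orange triangle was at (2.1, 6.6) in frame 1 and (2.1, 4.6) in frame 3.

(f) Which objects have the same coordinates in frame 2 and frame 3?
the cyan square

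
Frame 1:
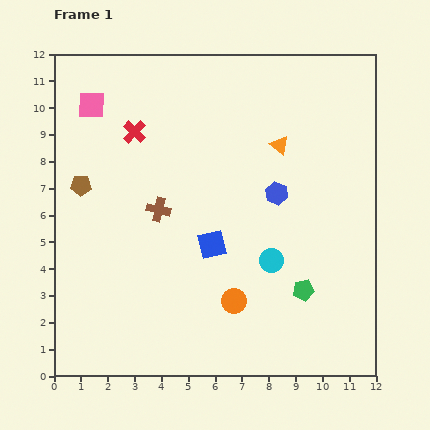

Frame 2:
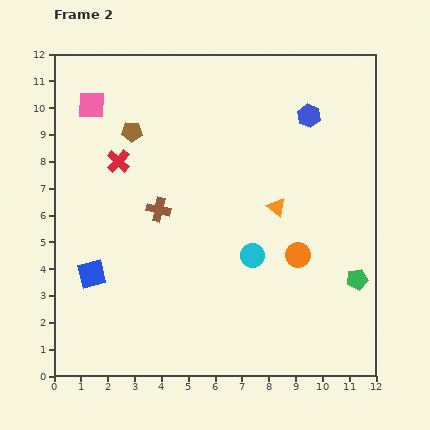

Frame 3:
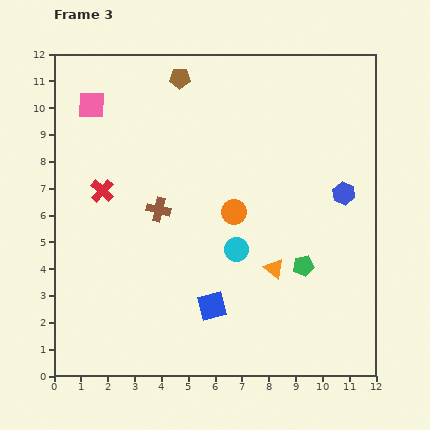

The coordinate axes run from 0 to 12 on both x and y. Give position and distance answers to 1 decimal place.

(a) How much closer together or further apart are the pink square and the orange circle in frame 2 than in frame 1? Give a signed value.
+0.5

Distance in frame 1: 9.0. Distance in frame 2: 9.5.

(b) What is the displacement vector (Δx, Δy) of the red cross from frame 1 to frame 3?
(-1.2, -2.2)

The red cross was at (3.0, 9.1) in frame 1 and (1.8, 6.9) in frame 3.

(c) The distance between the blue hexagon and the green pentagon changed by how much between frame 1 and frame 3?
-0.6

Distance in frame 1: 3.7. Distance in frame 3: 3.1.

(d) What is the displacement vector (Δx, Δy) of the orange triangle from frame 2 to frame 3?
(-0.1, -2.3)

The orange triangle was at (8.3, 6.3) in frame 2 and (8.2, 4.0) in frame 3.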